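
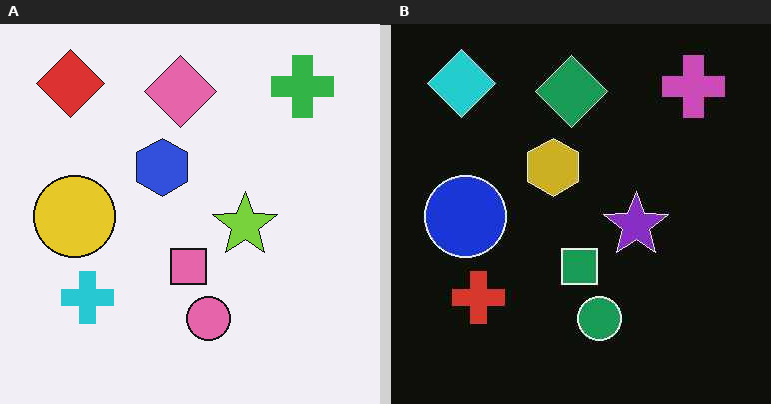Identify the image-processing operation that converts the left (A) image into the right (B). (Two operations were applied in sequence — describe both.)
The image was color-inverted (negative), then given moderate JPEG compression.

The light background has become dark and every shape's color is its complement — a photographic negative. Blocky 8×8 compression artifacts appear around shape edges and the flat background shows ringing — characteristic JPEG degradation.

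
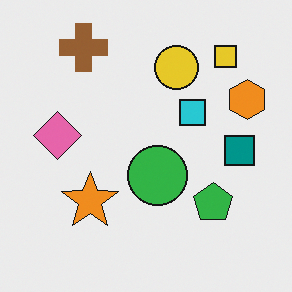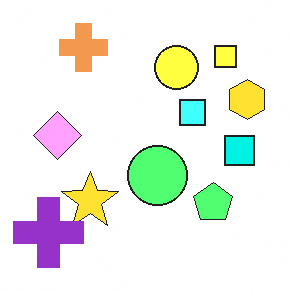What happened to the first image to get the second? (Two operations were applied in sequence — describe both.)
Brightened a lot, then overlaid with an additional purple cross.

Every pixel — background and shapes alike — is uniformly brightened. A purple cross appears in the second image that is absent from the first.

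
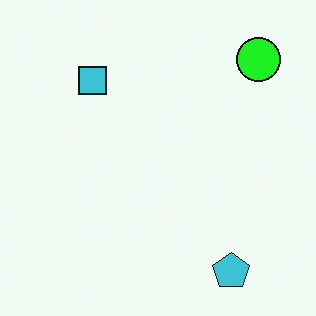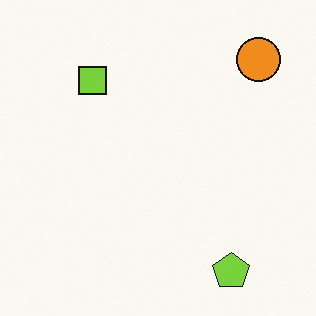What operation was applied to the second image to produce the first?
The transformation is: hue-shifted noticeably.

Every shape's color has rotated by the same amount around the hue wheel — a uniform hue shift.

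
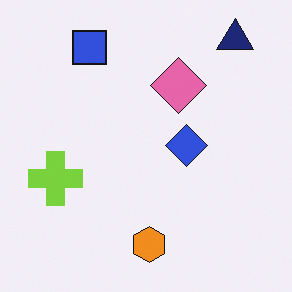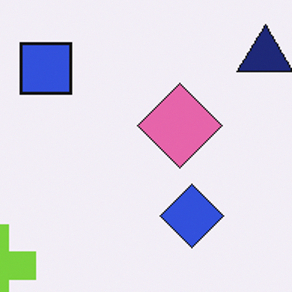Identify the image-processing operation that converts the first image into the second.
The image was cropped slightly and scaled back up.

The visible shapes are larger and the field of view is narrower; shapes near the original edges may be partly or wholly outside the frame — a crop-and-rescale.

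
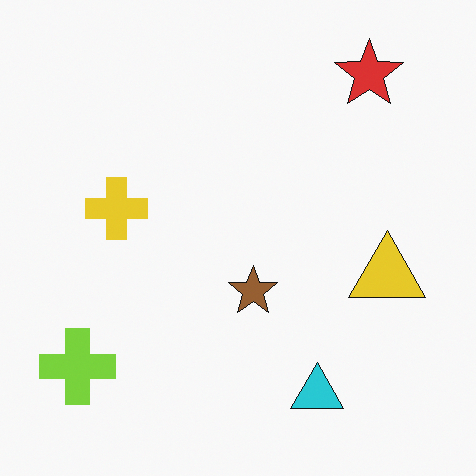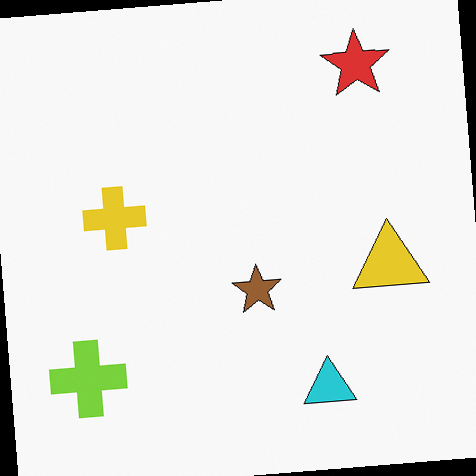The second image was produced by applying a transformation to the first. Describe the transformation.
It was rotated counter-clockwise by a slight angle.

Every shape is tilted by the same angle and the image corners show triangular fill wedges — a whole-image rotation by a non-right angle.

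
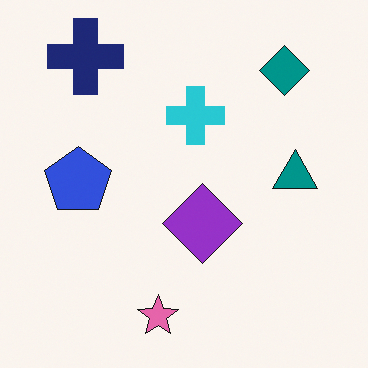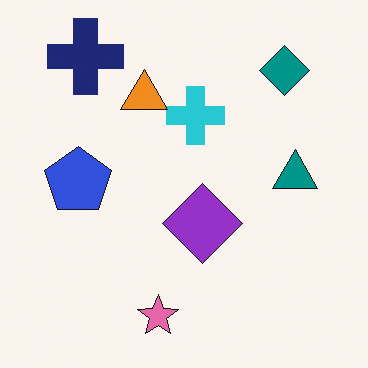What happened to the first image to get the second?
It was overlaid with an additional orange triangle.

An orange triangle appears in the second image that is absent from the first.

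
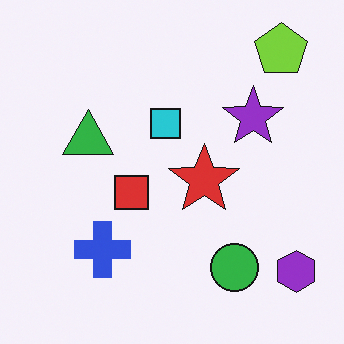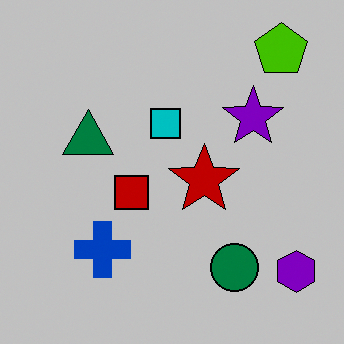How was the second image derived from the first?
The image was aggressively posterized.

Each flat color has snapped to a coarser quantized level — most visibly, the near-white background has dropped to a flat grey.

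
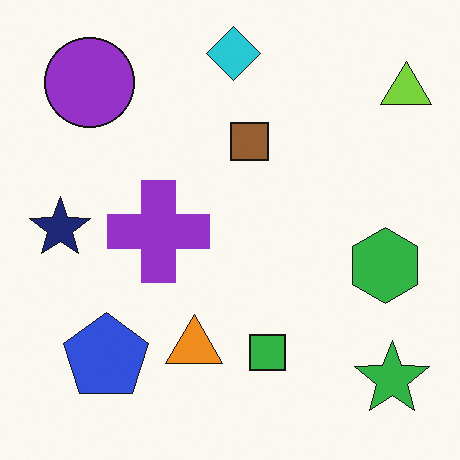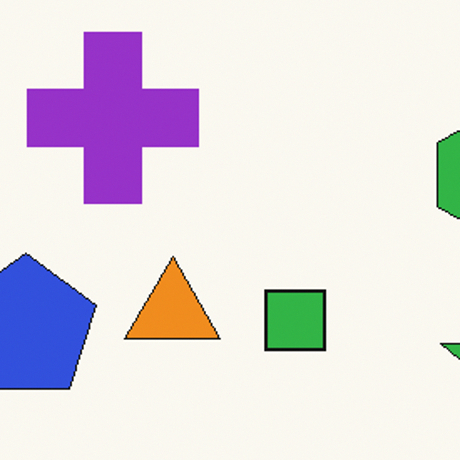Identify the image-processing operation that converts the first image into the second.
Cropped to a noticeably smaller region and rescaled.

The visible shapes are larger and the field of view is narrower; shapes near the original edges may be partly or wholly outside the frame — a crop-and-rescale.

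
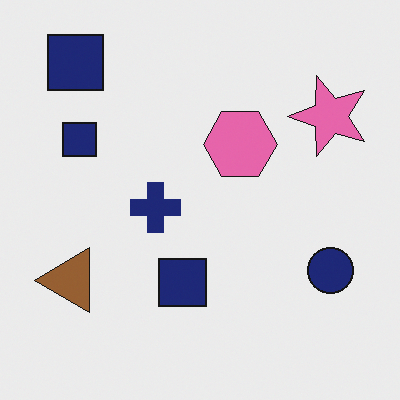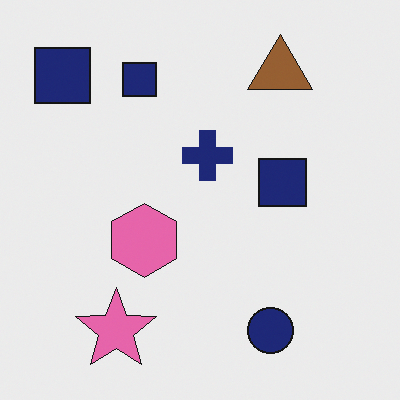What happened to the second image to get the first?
It was transposed (reflected across the top-left ↔ bottom-right diagonal).

Shapes have swapped their row and column positions — what was in the top-right is now in the bottom-left — a diagonal reflection.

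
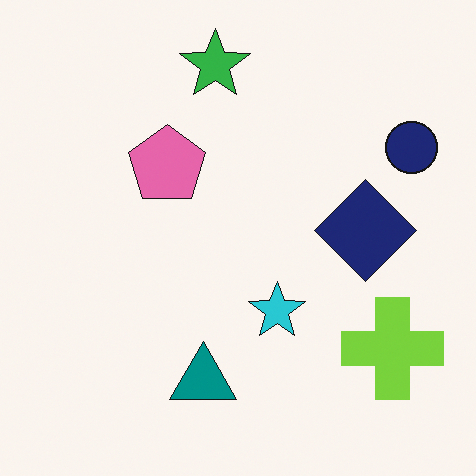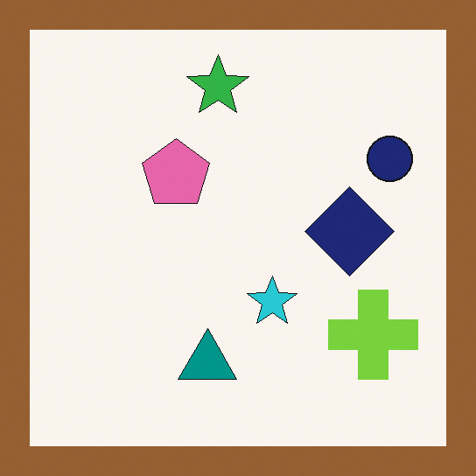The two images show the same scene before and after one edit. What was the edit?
The image was framed with a brown border.

A solid brown frame runs around the edge of the second image, with the content slightly shrunk inside it.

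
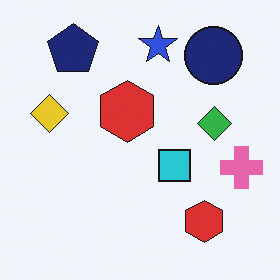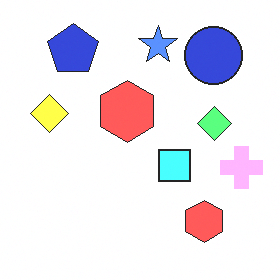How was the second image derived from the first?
The second image is the first substantially brightened.

Every pixel — background and shapes alike — is uniformly brightened.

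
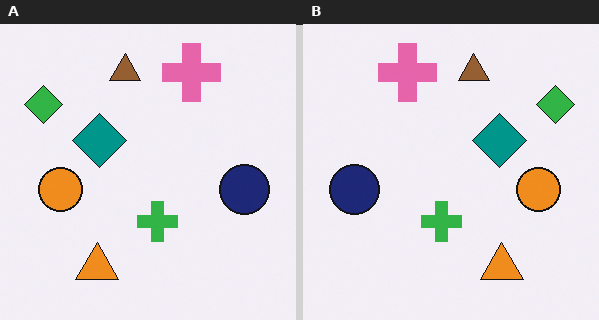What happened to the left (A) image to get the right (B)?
The transformation is: flipped horizontally (left ↔ right).

The green diamond is in the top-left of the left (A) image and the top-right of the right (B) — shapes on opposite sides of the vertical midline have swapped in a mirror flip.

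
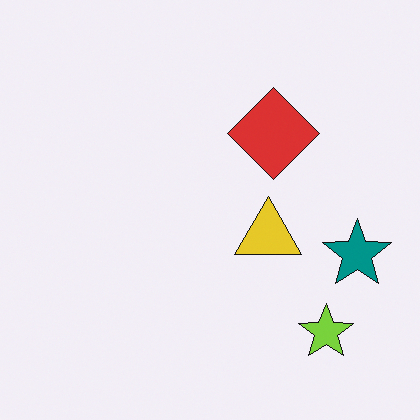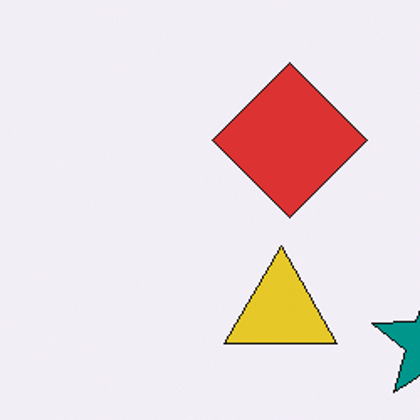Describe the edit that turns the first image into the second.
This is the original image cropped to a noticeably smaller region and rescaled.

The visible shapes are larger and the field of view is narrower; shapes near the original edges may be partly or wholly outside the frame — a crop-and-rescale.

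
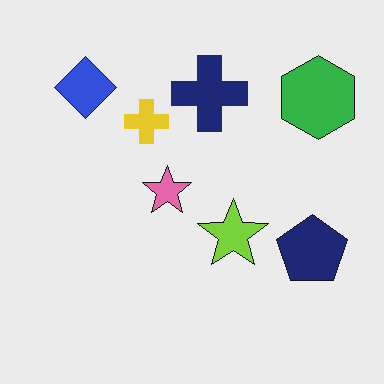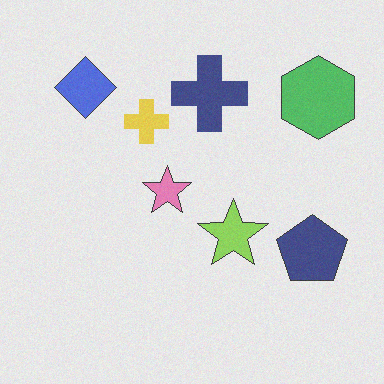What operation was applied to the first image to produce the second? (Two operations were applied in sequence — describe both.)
Degraded with a light layer of grain, then given slightly reduced contrast.

Random speckle covers the whole image, including the flat background. Tones are pushed toward mid-grey across the whole image — a global contrast change.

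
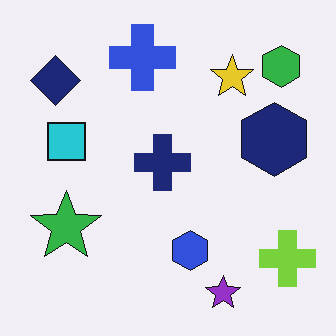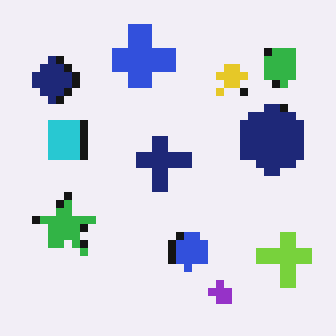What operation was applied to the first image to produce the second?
It was pixelated into visible square blocks.

Shapes are reduced to large square blocks; fine edges and outlines are lost — a downscale-then-upscale (mosaic) effect.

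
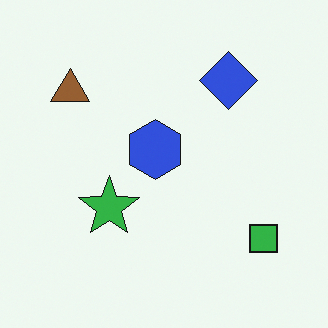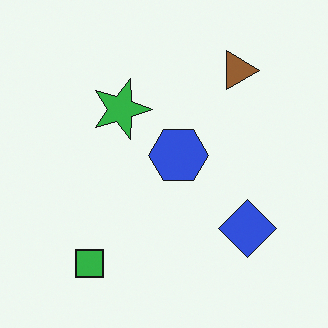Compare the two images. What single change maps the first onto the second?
Rotated 90° clockwise.

The green square sits in the bottom-right of the first image and the bottom-left of the second — consistent with a whole-image 90° clockwise rotation.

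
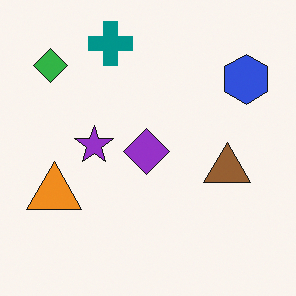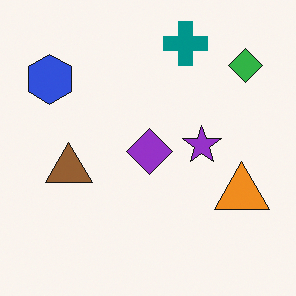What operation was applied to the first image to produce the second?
This is the original image flipped horizontally (left ↔ right).

The blue hexagon is in the top-right of the first image and the top-left of the second — shapes on opposite sides of the vertical midline have swapped in a mirror flip.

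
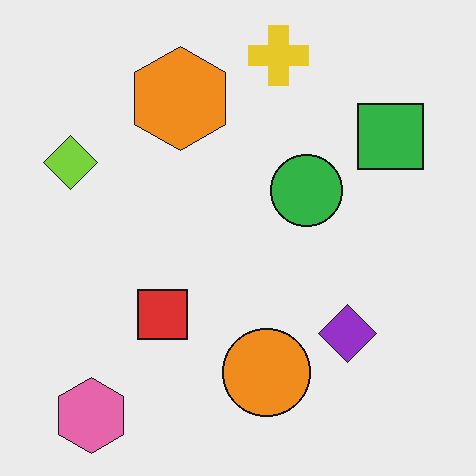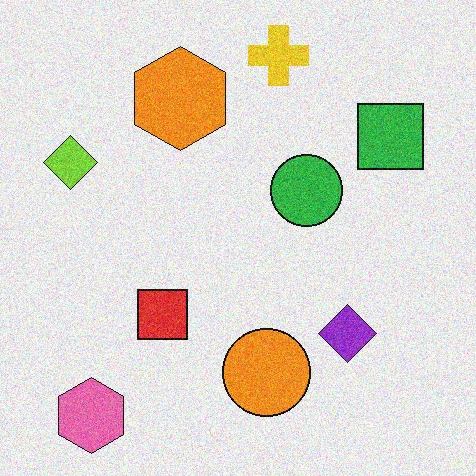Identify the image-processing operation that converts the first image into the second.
This is the original image degraded with moderate additive noise.

Random speckle covers the whole image, including the flat background.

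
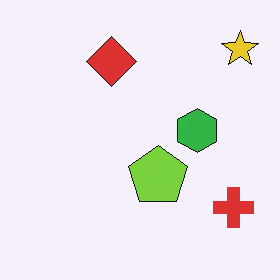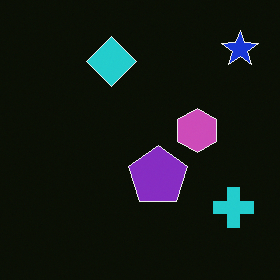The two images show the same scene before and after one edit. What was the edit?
Color-inverted (negative).

The light background has become dark and every shape's color is its complement — a photographic negative.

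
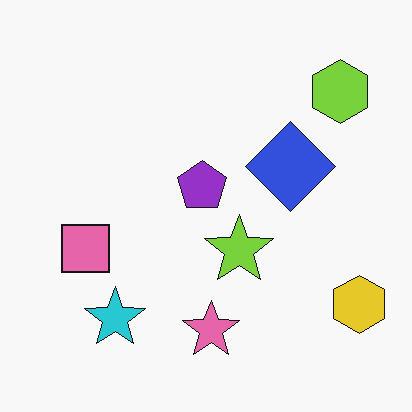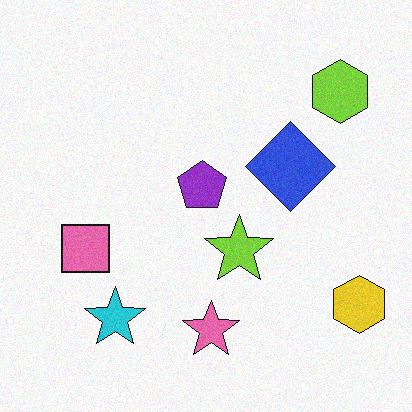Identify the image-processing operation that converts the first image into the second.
The image was degraded with a light layer of grain.

Random speckle covers the whole image, including the flat background.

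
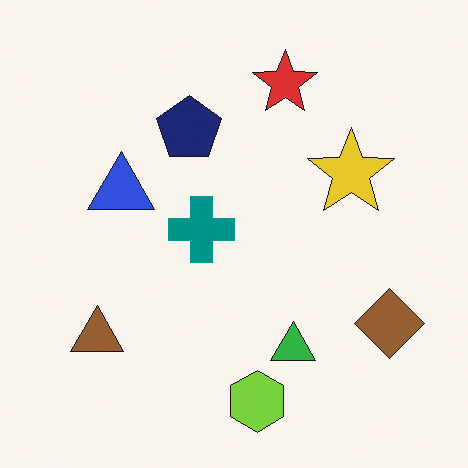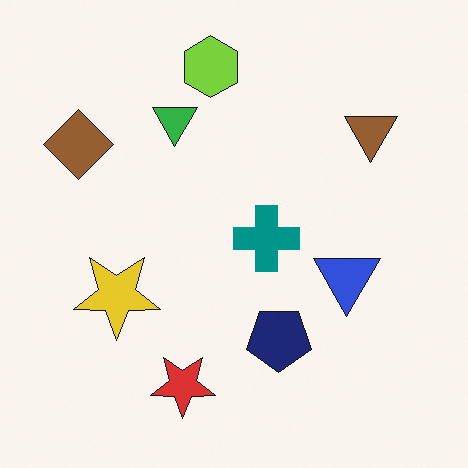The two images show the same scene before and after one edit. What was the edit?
The transformation is: rotated 180°.

The brown diamond sits in the bottom-right of the first image and the top-left of the second — consistent with a whole-image 180° rotation.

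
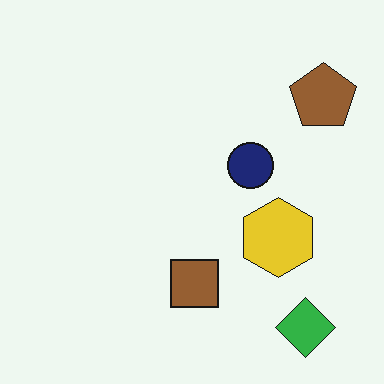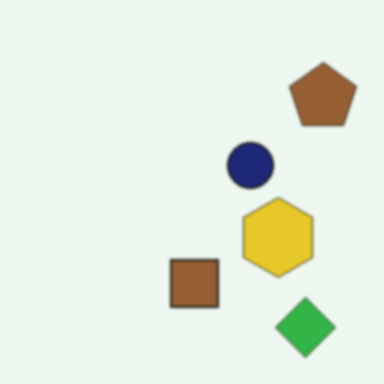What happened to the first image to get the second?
It was slightly softened.

Shape edges and outlines are uniformly softened across the whole image.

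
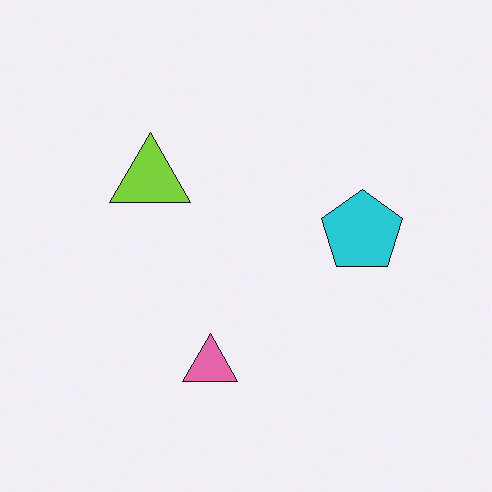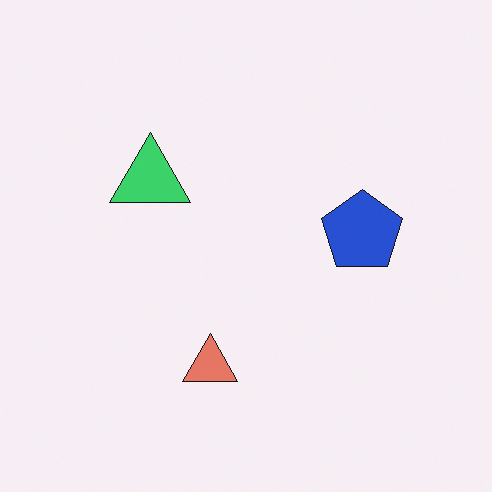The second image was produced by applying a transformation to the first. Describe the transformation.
It was hue-shifted slightly.

Every shape's color has rotated by the same amount around the hue wheel — a uniform hue shift.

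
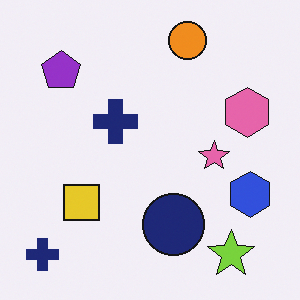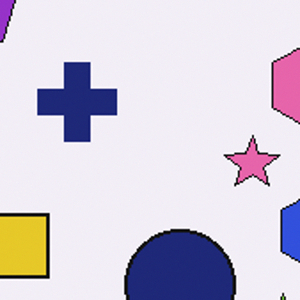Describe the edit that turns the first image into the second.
Cropped tightly and scaled back up.

The visible shapes are larger and the field of view is narrower; shapes near the original edges may be partly or wholly outside the frame — a crop-and-rescale.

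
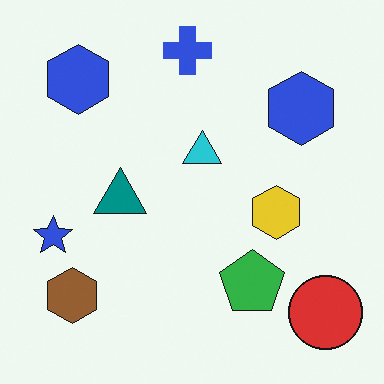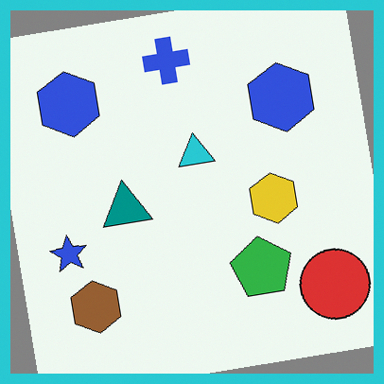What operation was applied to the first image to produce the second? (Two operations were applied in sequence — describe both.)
The transformation is: rotated counter-clockwise by a few degrees, then framed with a cyan border.

Every shape is tilted by the same angle and the image corners show triangular fill wedges — a whole-image rotation by a non-right angle. A solid cyan frame runs around the edge of the second image, with the content slightly shrunk inside it.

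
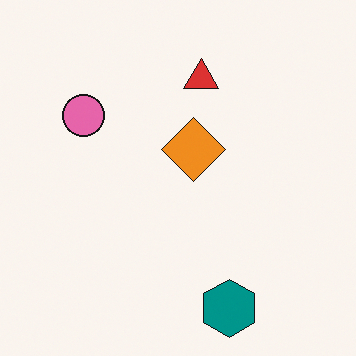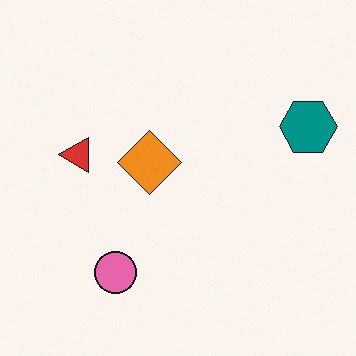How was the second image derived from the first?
Rotated 90° counter-clockwise.

The teal hexagon sits in the bottom of the first image and the right of the second — consistent with a whole-image 90° counter-clockwise rotation.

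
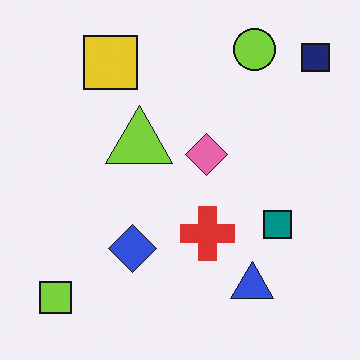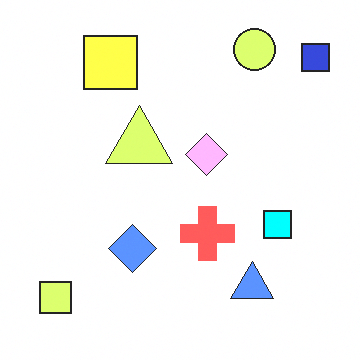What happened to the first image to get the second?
The image was brightened a lot.

Every pixel — background and shapes alike — is uniformly brightened.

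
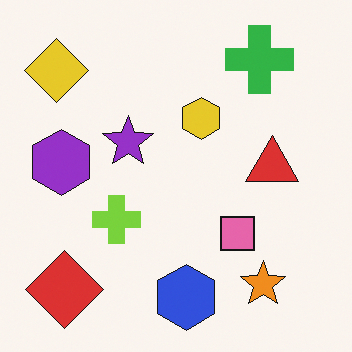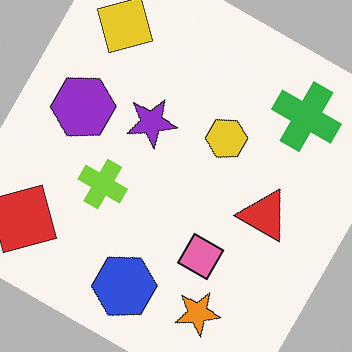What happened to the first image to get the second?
Rotated clockwise by a clearly visible amount.

Every shape is tilted by the same angle and the image corners show triangular fill wedges — a whole-image rotation by a non-right angle.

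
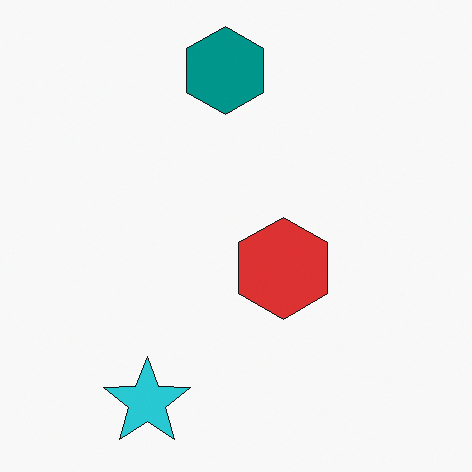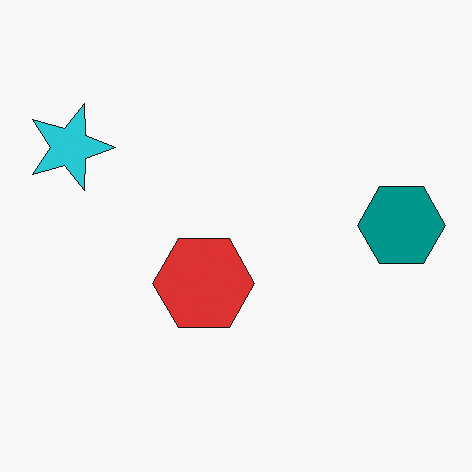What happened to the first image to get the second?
Rotated 90° clockwise.

The cyan star sits in the bottom-left of the first image and the top-left of the second — consistent with a whole-image 90° clockwise rotation.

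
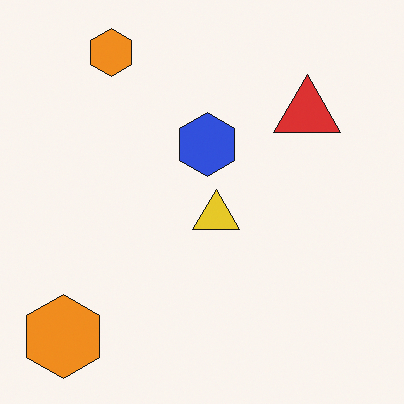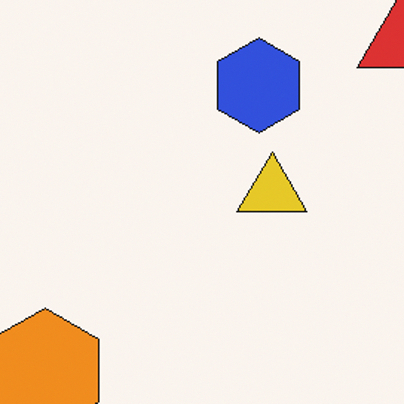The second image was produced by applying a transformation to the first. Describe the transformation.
It was cropped to a modestly smaller region and rescaled.

The visible shapes are larger and the field of view is narrower; shapes near the original edges may be partly or wholly outside the frame — a crop-and-rescale.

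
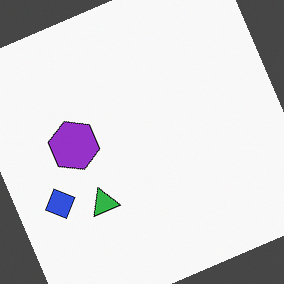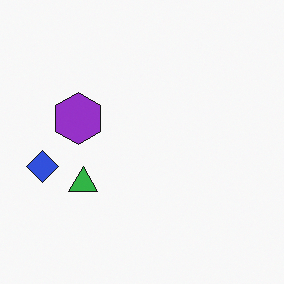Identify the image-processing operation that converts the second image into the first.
The first image is the second rotated counter-clockwise by a moderate amount.

Every shape is tilted by the same angle and the image corners show triangular fill wedges — a whole-image rotation by a non-right angle.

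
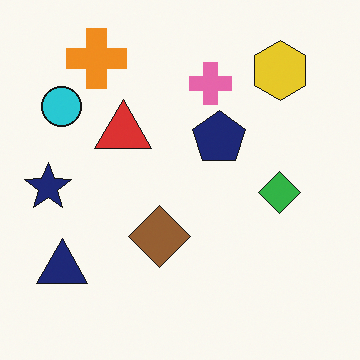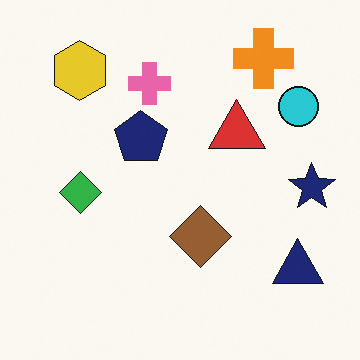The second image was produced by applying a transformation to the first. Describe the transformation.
The second image is the first flipped horizontally (left ↔ right).

The navy star is in the left of the first image and the right of the second — shapes on opposite sides of the vertical midline have swapped in a mirror flip.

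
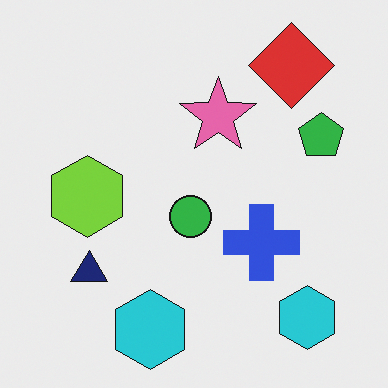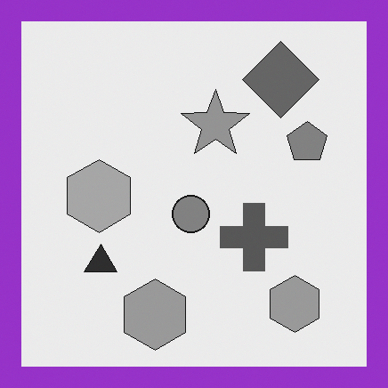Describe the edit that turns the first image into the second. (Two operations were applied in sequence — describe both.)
The transformation is: converted to grayscale, then framed with a purple border.

All color is removed — every shape is now a shade of grey. A solid purple frame runs around the edge of the second image, with the content slightly shrunk inside it.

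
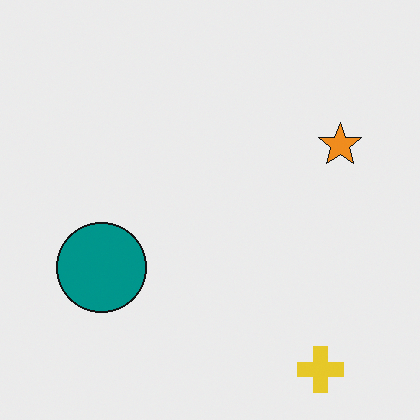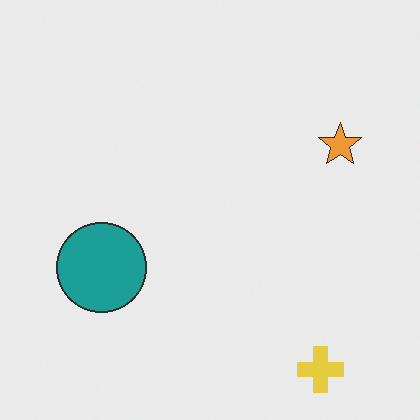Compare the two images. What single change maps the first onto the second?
The second image is the first given slightly reduced contrast.

Tones are pushed toward mid-grey across the whole image — a global contrast change.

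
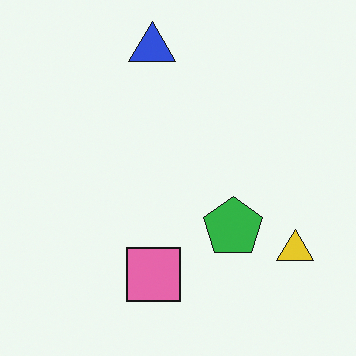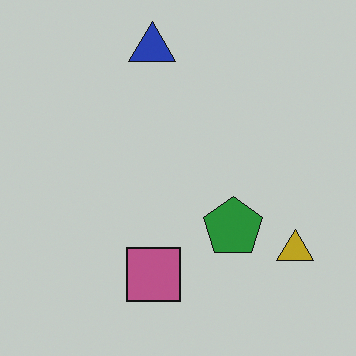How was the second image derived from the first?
The transformation is: darkened a little.

Every pixel — background and shapes alike — is uniformly darkened.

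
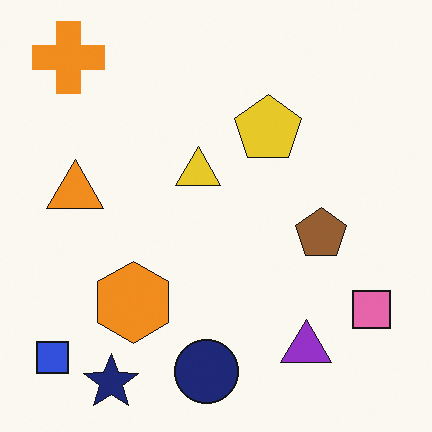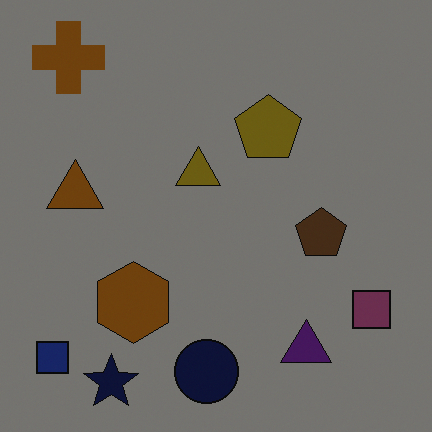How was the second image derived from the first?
Noticeably darkened.

Every pixel — background and shapes alike — is uniformly darkened.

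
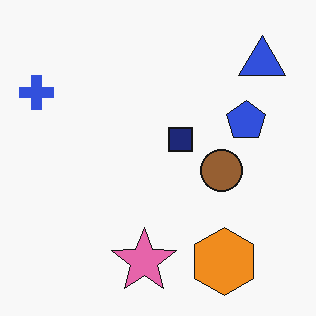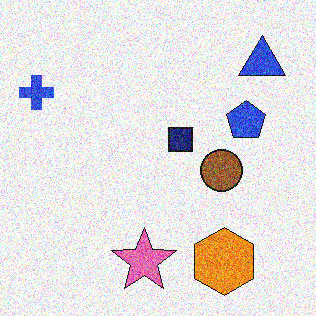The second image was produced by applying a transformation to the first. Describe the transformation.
The second image is the first degraded with a thick layer of grain.

Random speckle covers the whole image, including the flat background.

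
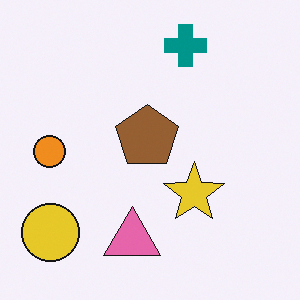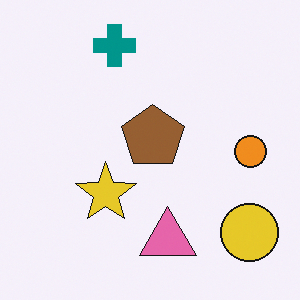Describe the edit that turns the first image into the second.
Flipped horizontally (left ↔ right).

The orange circle is in the left of the first image and the right of the second — shapes on opposite sides of the vertical midline have swapped in a mirror flip.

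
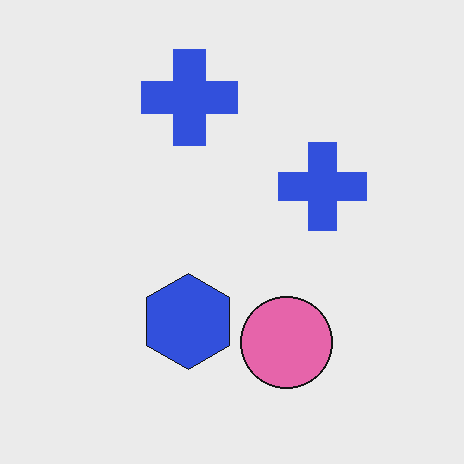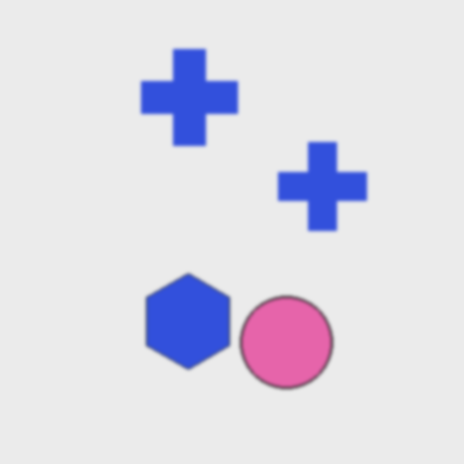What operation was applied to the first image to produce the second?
Given a subtle gaussian blur.

Shape edges and outlines are uniformly softened across the whole image.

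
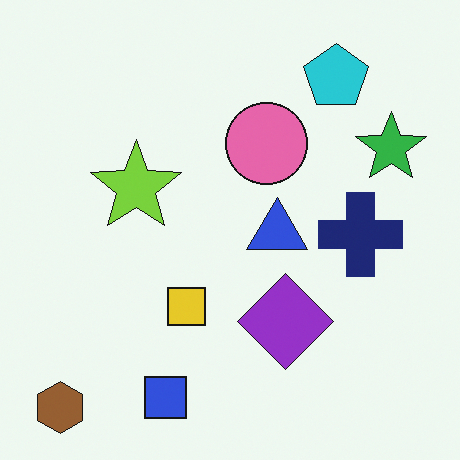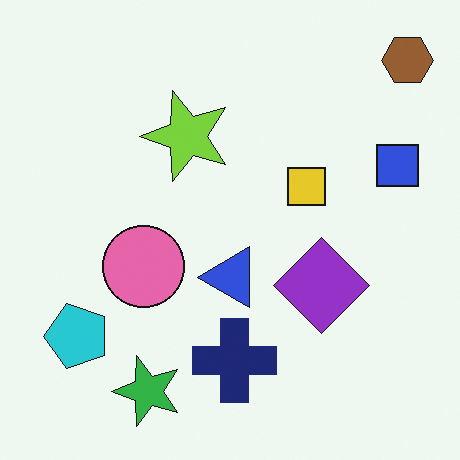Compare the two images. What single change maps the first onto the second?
Transposed (reflected across the top-left ↔ bottom-right diagonal).

Shapes have swapped their row and column positions — what was in the top-right is now in the bottom-left — a diagonal reflection.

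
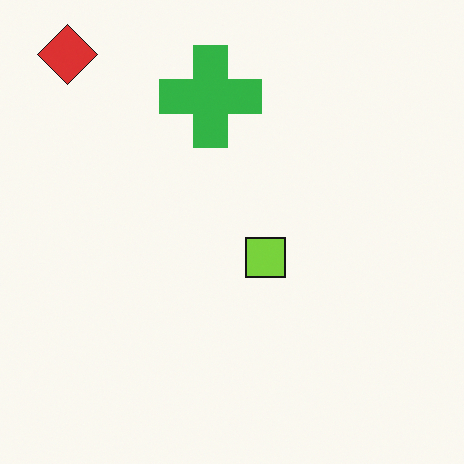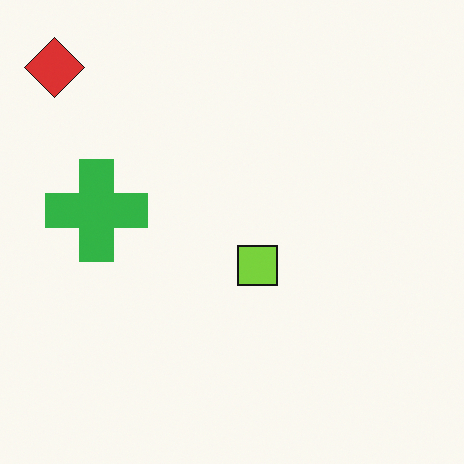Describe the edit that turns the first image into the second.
The transformation is: transposed (reflected across the top-left ↔ bottom-right diagonal).

Shapes have swapped their row and column positions — what was in the top-right is now in the bottom-left — a diagonal reflection.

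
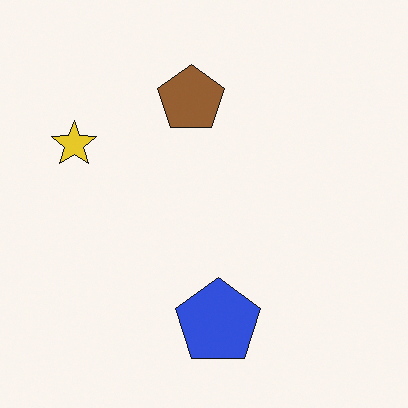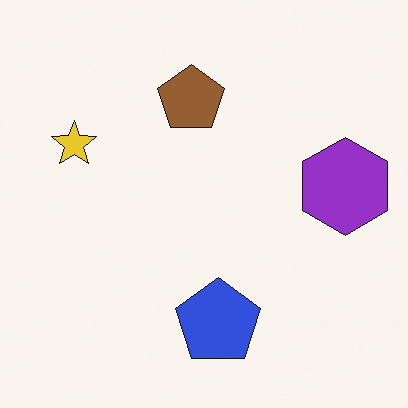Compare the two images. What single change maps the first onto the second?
The second image is the first overlaid with an additional purple hexagon.

A purple hexagon appears in the second image that is absent from the first.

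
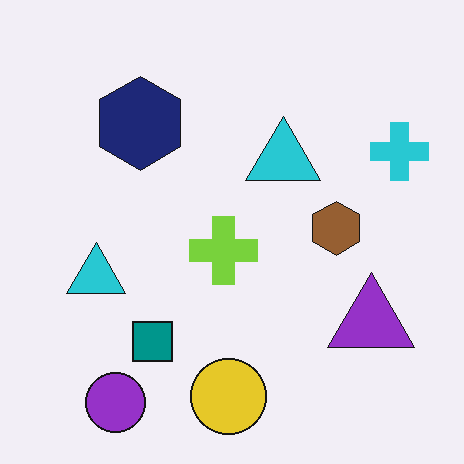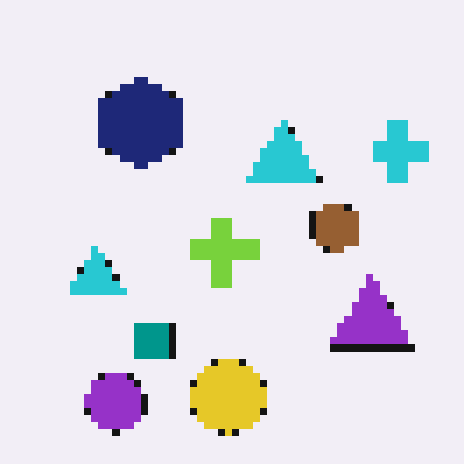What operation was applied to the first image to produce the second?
Moderately pixelated.

Shapes are reduced to large square blocks; fine edges and outlines are lost — a downscale-then-upscale (mosaic) effect.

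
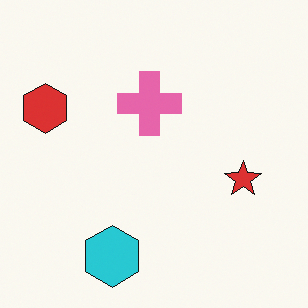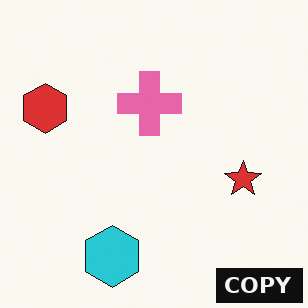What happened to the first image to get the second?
The transformation is: watermarked with the text "COPY" in the lower-right corner.

A dark label reading "COPY" appears in the lower-right corner.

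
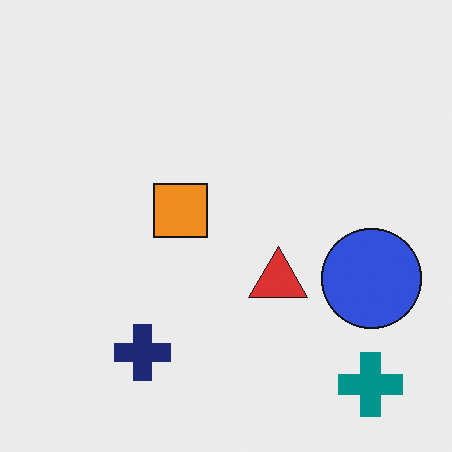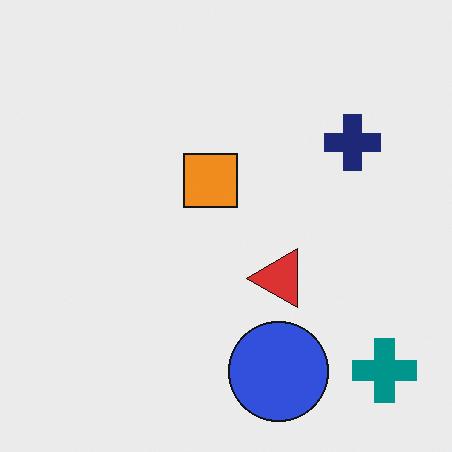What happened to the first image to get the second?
It was transposed (reflected across the top-left ↔ bottom-right diagonal).

Shapes have swapped their row and column positions — what was in the top-right is now in the bottom-left — a diagonal reflection.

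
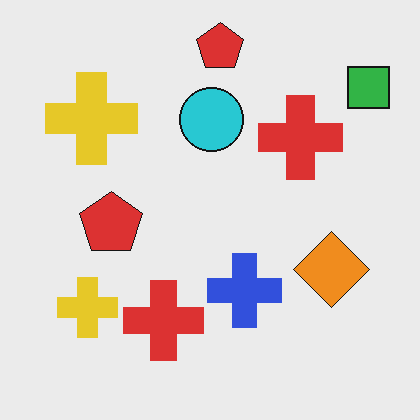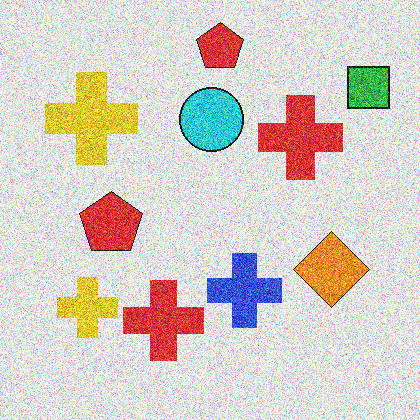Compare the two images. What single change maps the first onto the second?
It was degraded with strong gaussian noise.

Random speckle covers the whole image, including the flat background.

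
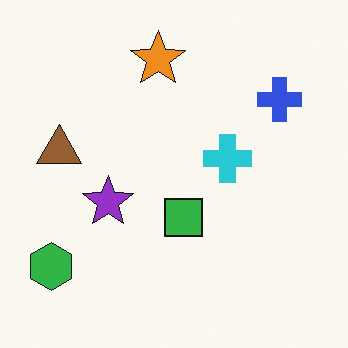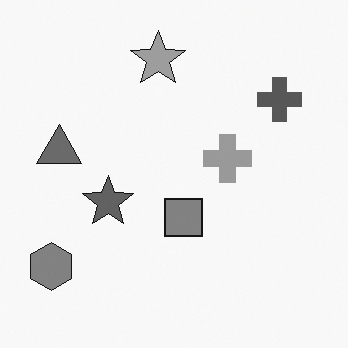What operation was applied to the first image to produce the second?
Converted to grayscale.

All color is removed — every shape is now a shade of grey.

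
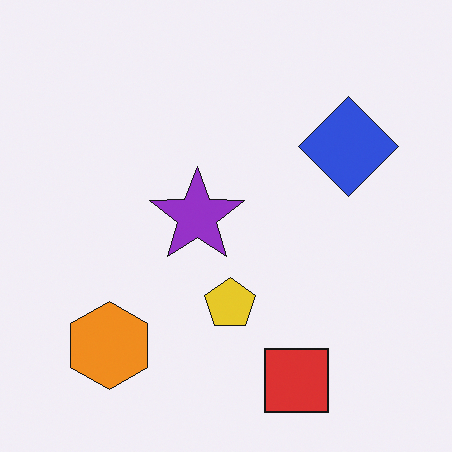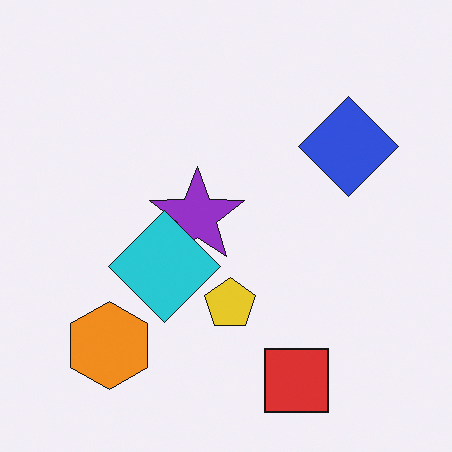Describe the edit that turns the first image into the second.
The second image is the first overlaid with an additional cyan diamond.

A cyan diamond appears in the second image that is absent from the first.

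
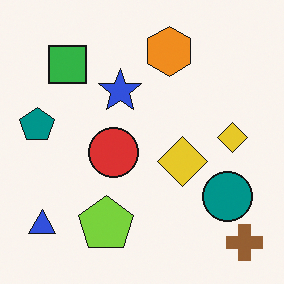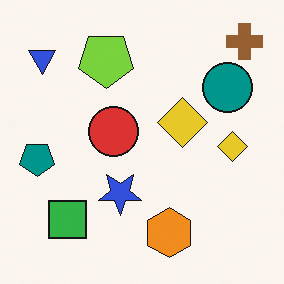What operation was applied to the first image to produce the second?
This is the original image flipped vertically (top ↔ bottom).

The brown cross is in the bottom-right of the first image and the top-right of the second — shapes on opposite sides of the horizontal midline have swapped in a mirror flip.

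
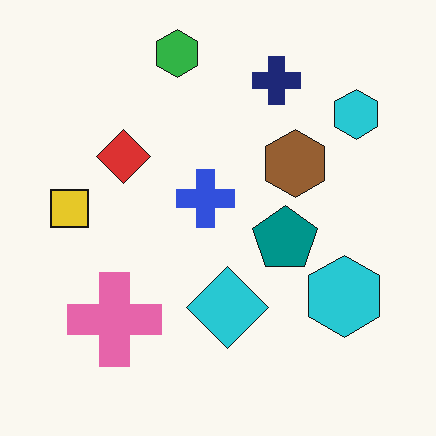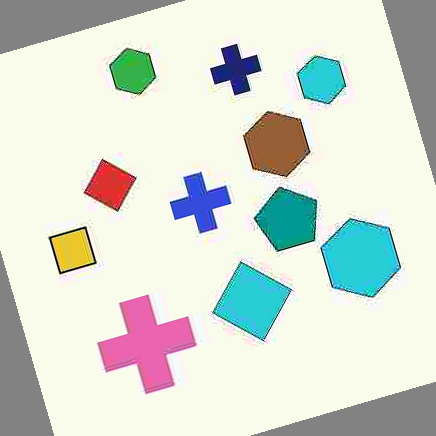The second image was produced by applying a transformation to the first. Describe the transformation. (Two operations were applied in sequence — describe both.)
This is the original image heavily JPEG-compressed with obvious blocking artifacts, then rotated counter-clockwise by a moderate amount.

Blocky 8×8 compression artifacts appear around shape edges and the flat background shows ringing — characteristic JPEG degradation. Every shape is tilted by the same angle and the image corners show triangular fill wedges — a whole-image rotation by a non-right angle.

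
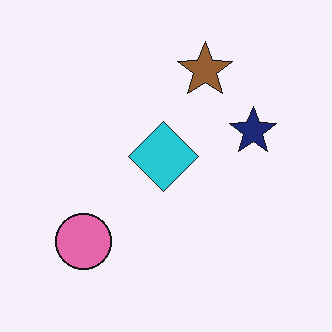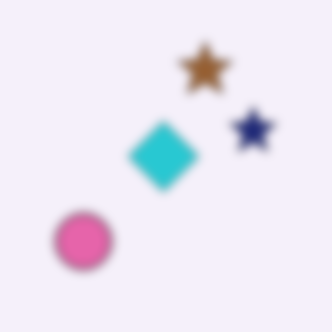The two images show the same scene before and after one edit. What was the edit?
Strongly gaussian-blurred.

Shape edges and outlines are uniformly softened across the whole image.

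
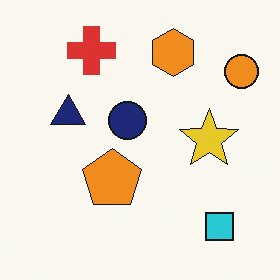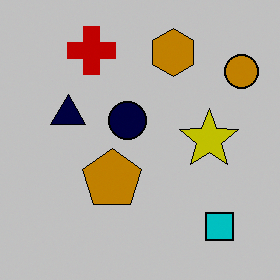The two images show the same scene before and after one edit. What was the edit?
The transformation is: heavily posterized to just a handful of flat colors.

Each flat color has snapped to a coarser quantized level — most visibly, the near-white background has dropped to a flat grey.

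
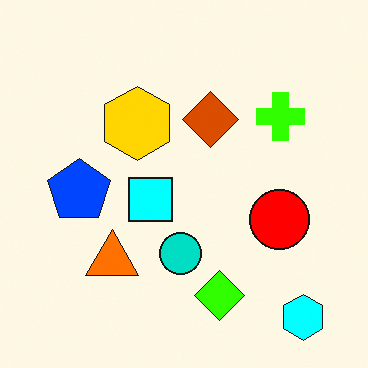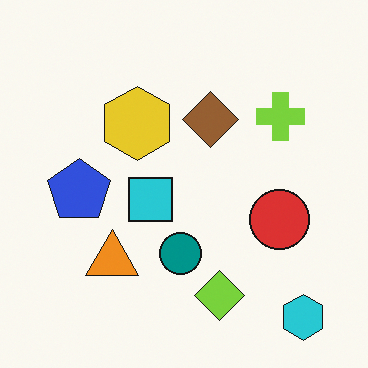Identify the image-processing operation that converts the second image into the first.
The first image is the second made much more vivid (saturation change).

All colors are more vivid — a global saturation change.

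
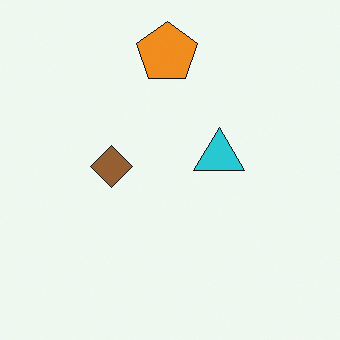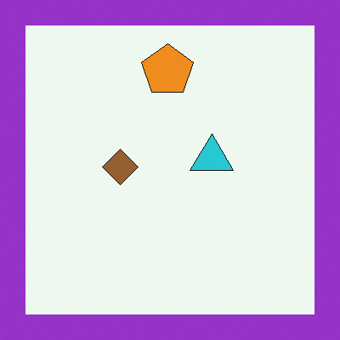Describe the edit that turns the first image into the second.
This is the original image framed with a purple border.

A solid purple frame runs around the edge of the second image, with the content slightly shrunk inside it.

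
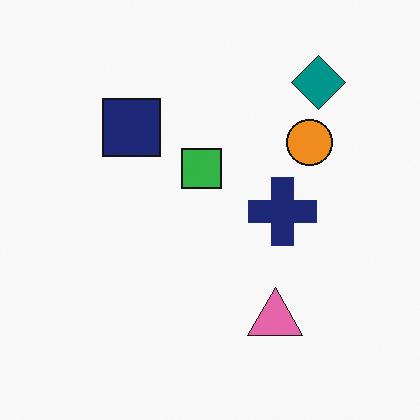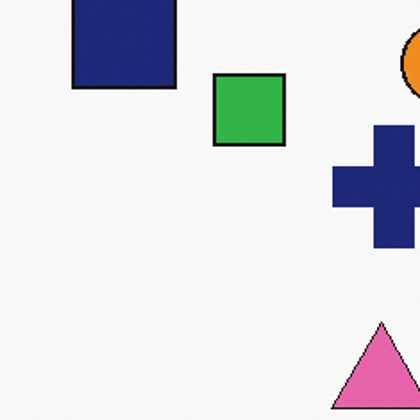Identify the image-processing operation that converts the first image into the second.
Cropped tightly and scaled back up.

The visible shapes are larger and the field of view is narrower; shapes near the original edges may be partly or wholly outside the frame — a crop-and-rescale.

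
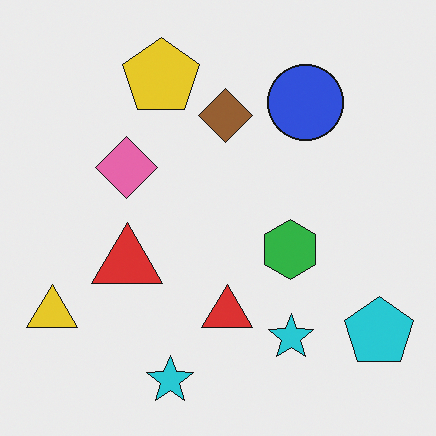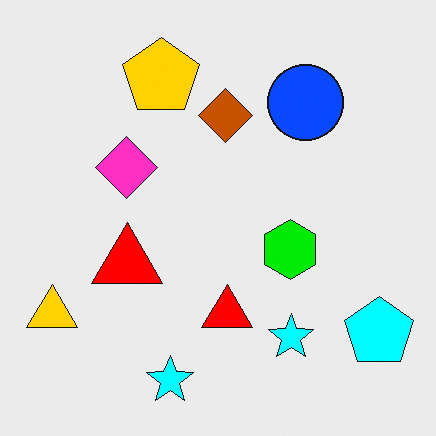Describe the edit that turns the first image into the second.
Heavily oversaturated.

All colors are more vivid — a global saturation change.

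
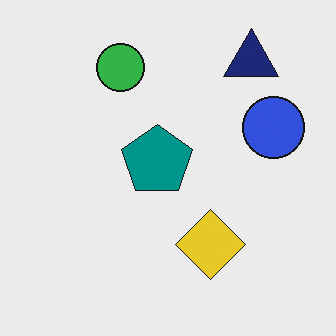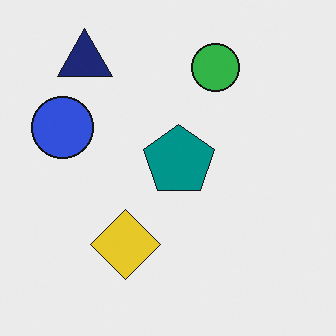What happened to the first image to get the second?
The image was flipped horizontally (left ↔ right).

The blue circle is in the right of the first image and the left of the second — shapes on opposite sides of the vertical midline have swapped in a mirror flip.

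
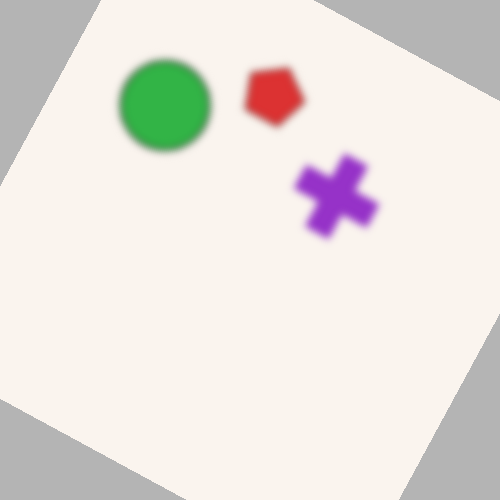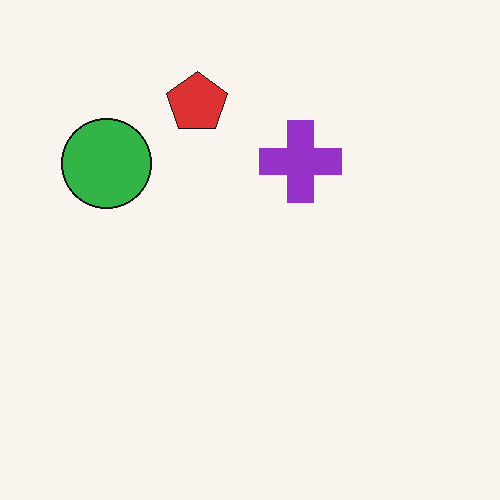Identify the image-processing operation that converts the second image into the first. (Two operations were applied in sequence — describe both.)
The transformation is: moderately blurred, then rotated clockwise by a clearly visible amount.

Shape edges and outlines are uniformly softened across the whole image. Every shape is tilted by the same angle and the image corners show triangular fill wedges — a whole-image rotation by a non-right angle.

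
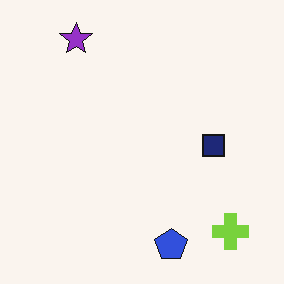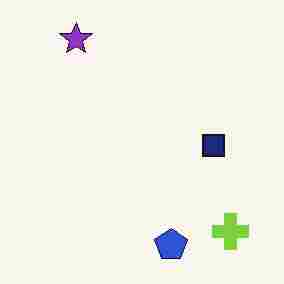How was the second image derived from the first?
It was heavily JPEG-compressed with obvious blocking artifacts.

Blocky 8×8 compression artifacts appear around shape edges and the flat background shows ringing — characteristic JPEG degradation.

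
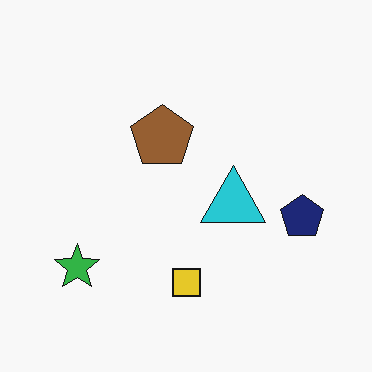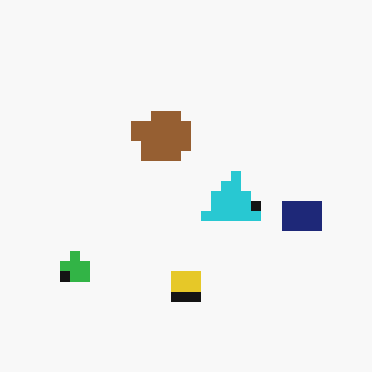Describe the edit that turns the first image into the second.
This is the original image coarsely pixelated.

Shapes are reduced to large square blocks; fine edges and outlines are lost — a downscale-then-upscale (mosaic) effect.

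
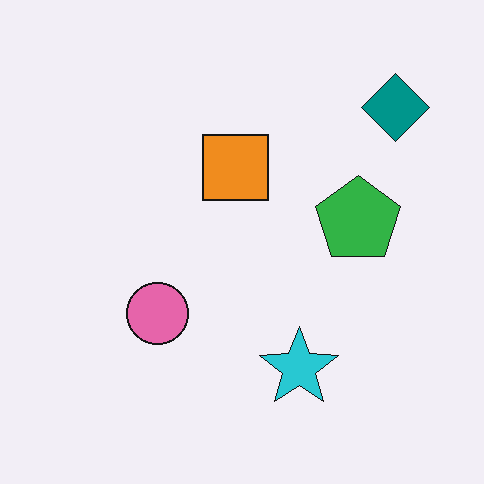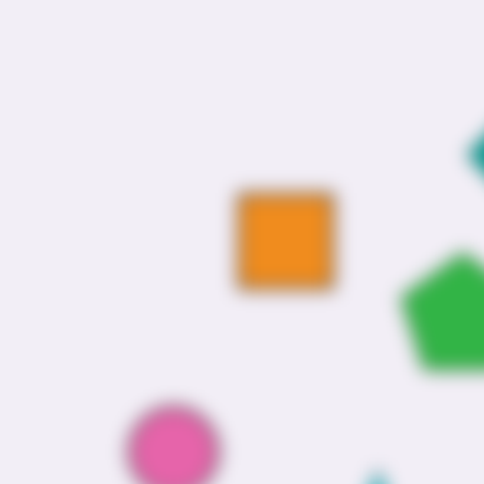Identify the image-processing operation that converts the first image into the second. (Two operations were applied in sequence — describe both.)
It was strongly gaussian-blurred, then cropped to a modestly smaller region and rescaled.

Shape edges and outlines are uniformly softened across the whole image. The visible shapes are larger and the field of view is narrower; shapes near the original edges may be partly or wholly outside the frame — a crop-and-rescale.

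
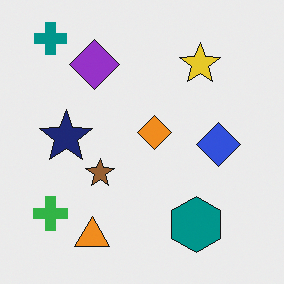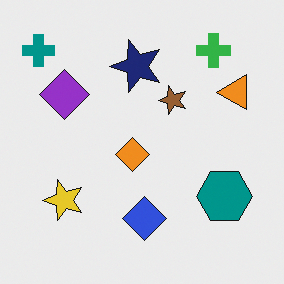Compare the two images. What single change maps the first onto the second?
Transposed (reflected across the top-left ↔ bottom-right diagonal).

Shapes have swapped their row and column positions — what was in the top-right is now in the bottom-left — a diagonal reflection.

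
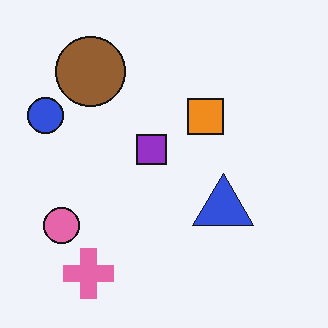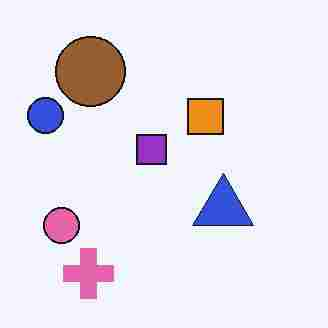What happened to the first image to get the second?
The image was degraded with heavy JPEG compression.

Blocky 8×8 compression artifacts appear around shape edges and the flat background shows ringing — characteristic JPEG degradation.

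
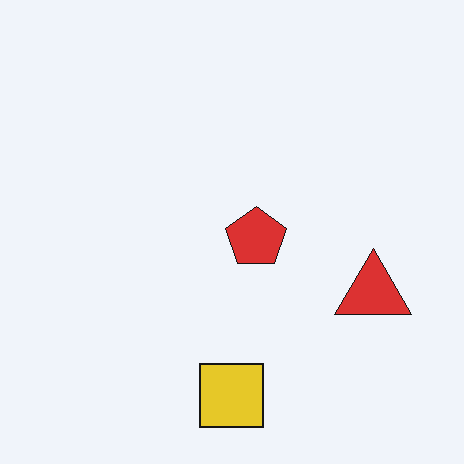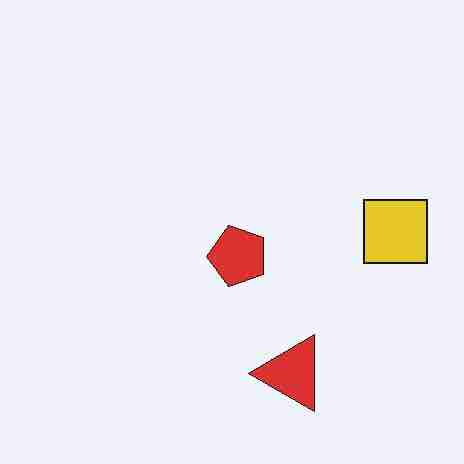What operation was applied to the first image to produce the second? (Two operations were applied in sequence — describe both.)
The image was degraded with heavy JPEG compression, then transposed (reflected across the top-left ↔ bottom-right diagonal).

Blocky 8×8 compression artifacts appear around shape edges and the flat background shows ringing — characteristic JPEG degradation. Shapes have swapped their row and column positions — what was in the top-right is now in the bottom-left — a diagonal reflection.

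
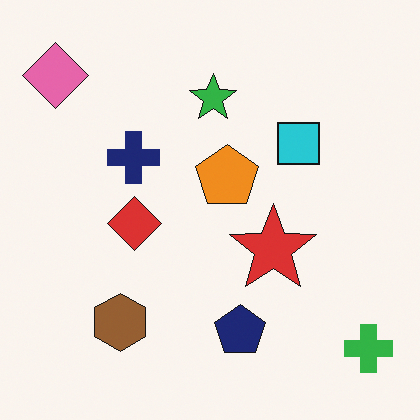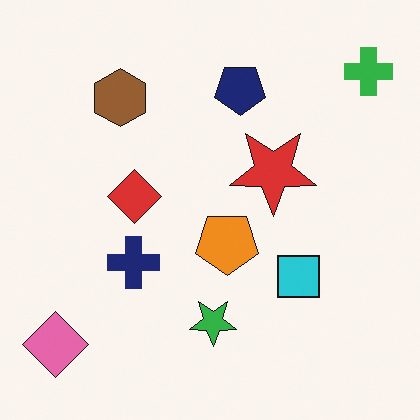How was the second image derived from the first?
It was flipped vertically (top ↔ bottom).

The green cross is in the bottom-right of the first image and the top-right of the second — shapes on opposite sides of the horizontal midline have swapped in a mirror flip.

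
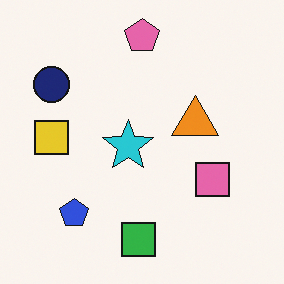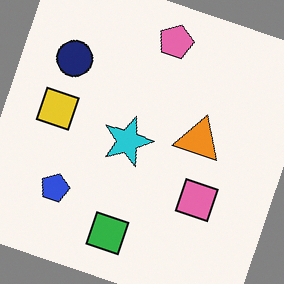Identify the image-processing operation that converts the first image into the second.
Rotated clockwise by a clearly visible amount.

Every shape is tilted by the same angle and the image corners show triangular fill wedges — a whole-image rotation by a non-right angle.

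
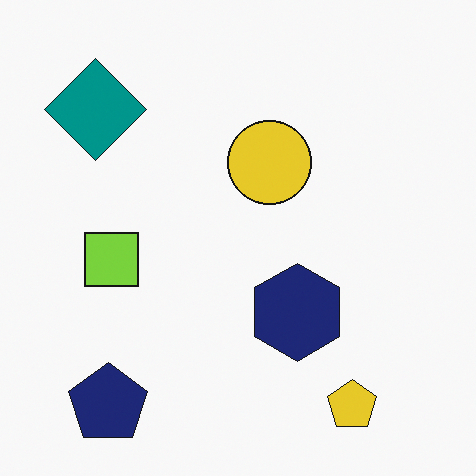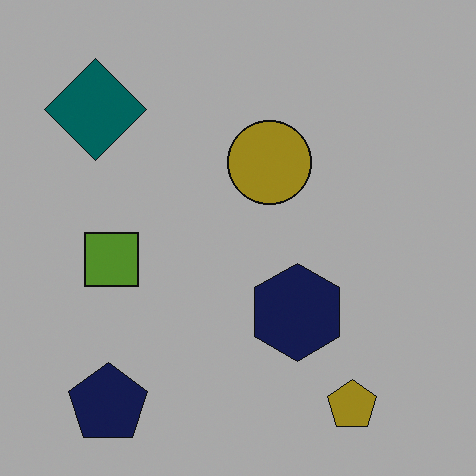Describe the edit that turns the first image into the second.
The second image is the first substantially darkened.

Every pixel — background and shapes alike — is uniformly darkened.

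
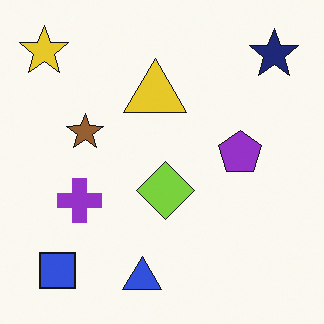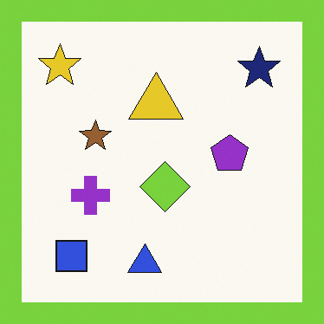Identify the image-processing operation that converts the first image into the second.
This is the original image framed with a lime border.

A solid lime frame runs around the edge of the second image, with the content slightly shrunk inside it.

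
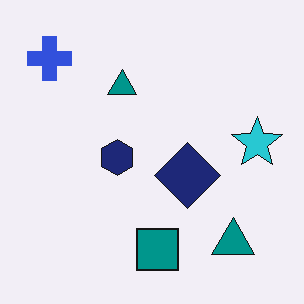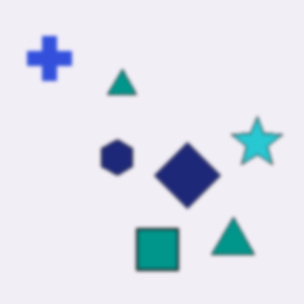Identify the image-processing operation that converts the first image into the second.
The image was slightly softened.

Shape edges and outlines are uniformly softened across the whole image.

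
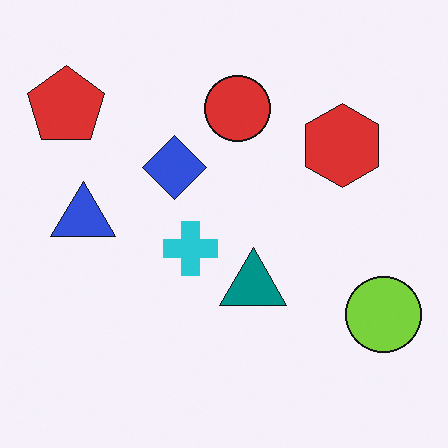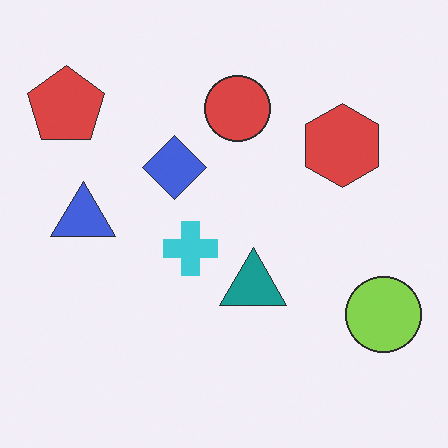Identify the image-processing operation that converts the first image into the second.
Given slightly reduced contrast.

Tones are pushed toward mid-grey across the whole image — a global contrast change.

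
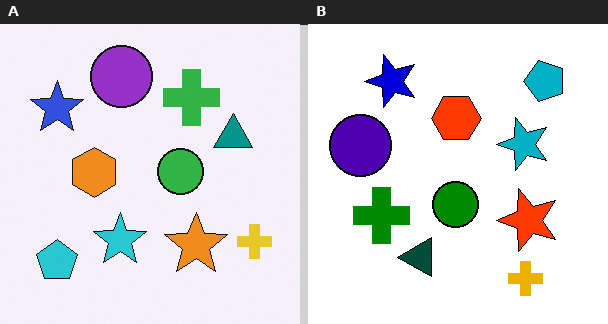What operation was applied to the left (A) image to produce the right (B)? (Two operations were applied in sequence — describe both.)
Transposed (reflected across the top-left ↔ bottom-right diagonal), then given much higher contrast.

Shapes have swapped their row and column positions — what was in the top-right is now in the bottom-left — a diagonal reflection. Tones are pushed away from mid-grey across the whole image — a global contrast change.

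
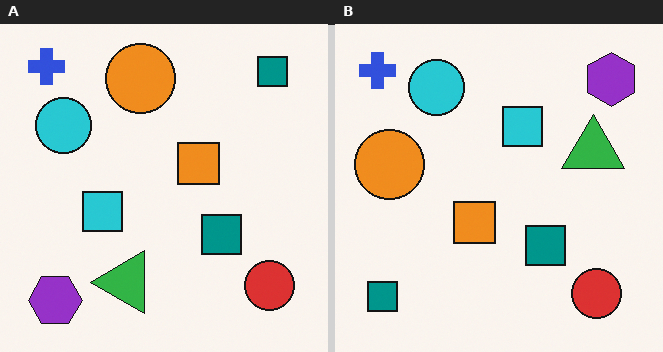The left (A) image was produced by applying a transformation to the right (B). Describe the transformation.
Transposed (reflected across the top-left ↔ bottom-right diagonal).

Shapes have swapped their row and column positions — what was in the top-right is now in the bottom-left — a diagonal reflection.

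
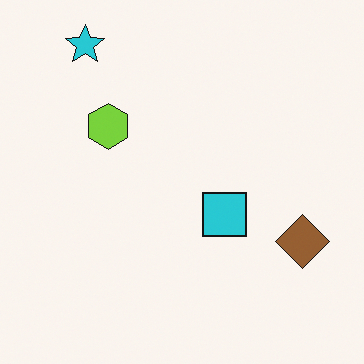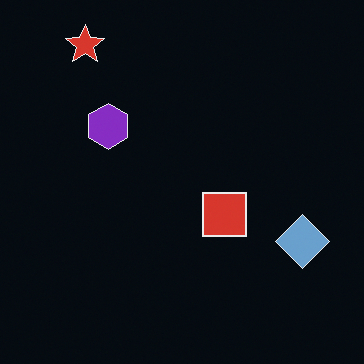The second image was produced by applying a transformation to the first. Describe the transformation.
The second image is the first color-inverted (negative).

The light background has become dark and every shape's color is its complement — a photographic negative.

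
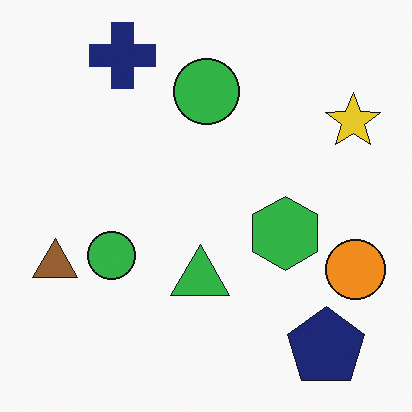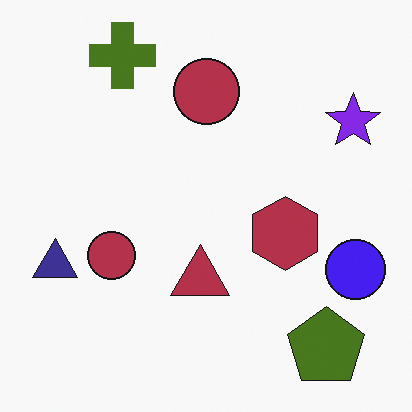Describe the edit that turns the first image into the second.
The transformation is: hue-shifted through roughly half the color wheel.

Every shape's color has rotated by the same amount around the hue wheel — a uniform hue shift.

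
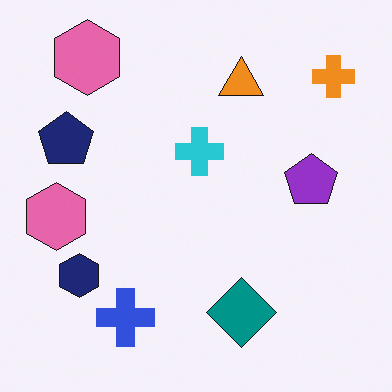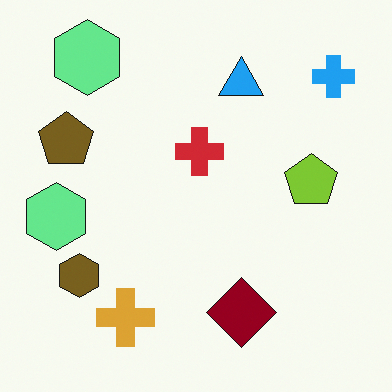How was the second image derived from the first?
Hue-shifted by a large amount.

Every shape's color has rotated by the same amount around the hue wheel — a uniform hue shift.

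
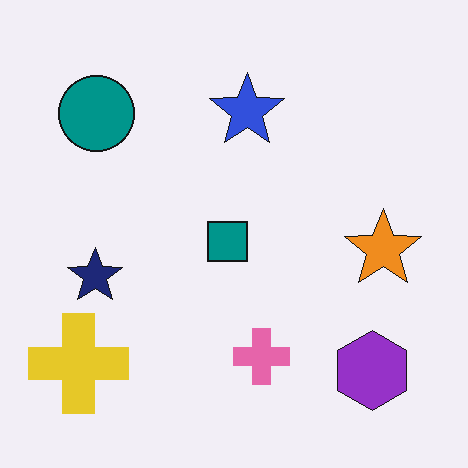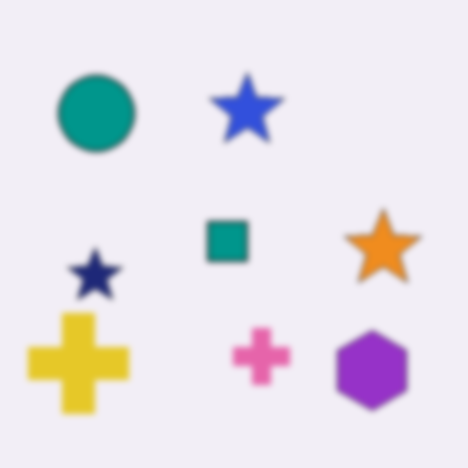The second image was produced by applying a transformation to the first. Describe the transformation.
This is the original image moderately blurred.

Shape edges and outlines are uniformly softened across the whole image.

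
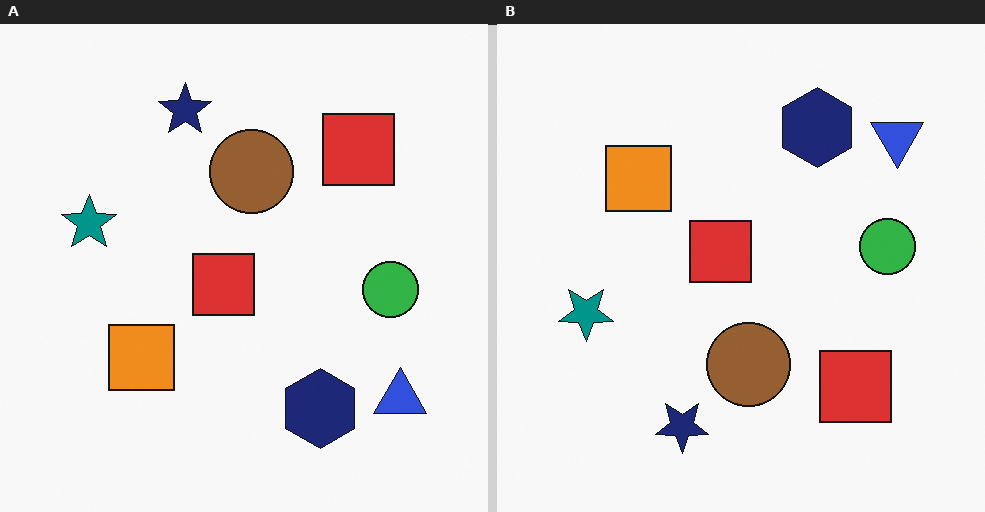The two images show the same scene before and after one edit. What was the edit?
Flipped vertically (top ↔ bottom).

The navy star is in the top of the left (A) image and the bottom of the right (B) — shapes on opposite sides of the horizontal midline have swapped in a mirror flip.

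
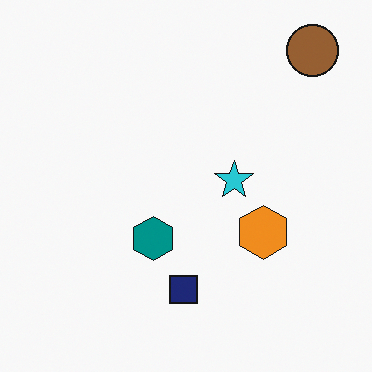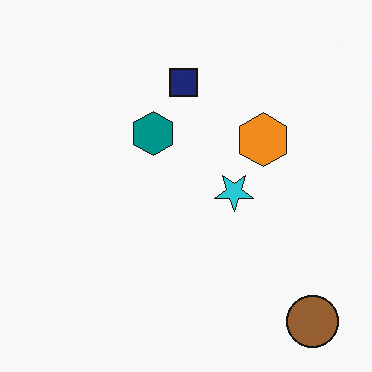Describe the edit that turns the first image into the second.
The second image is the first flipped vertically (top ↔ bottom).

The brown circle is in the top-right of the first image and the bottom-right of the second — shapes on opposite sides of the horizontal midline have swapped in a mirror flip.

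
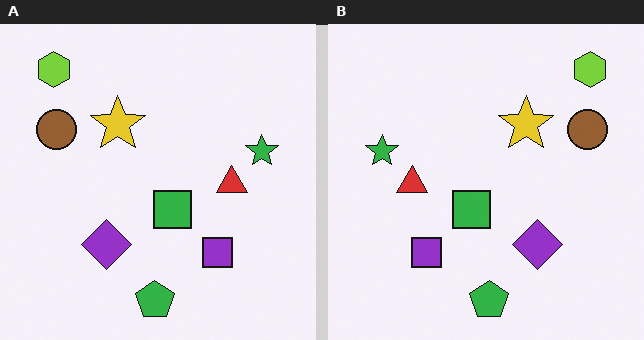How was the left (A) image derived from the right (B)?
This is the original image flipped horizontally (left ↔ right).

The green star is in the left of the right (B) image and the right of the left (A) — shapes on opposite sides of the vertical midline have swapped in a mirror flip.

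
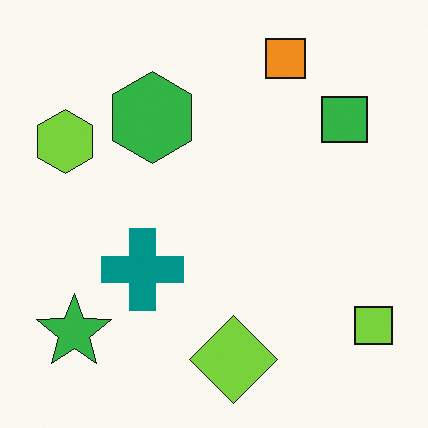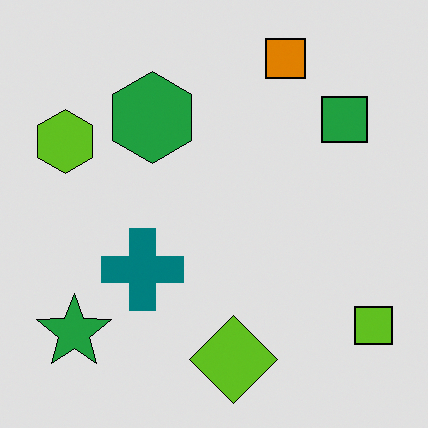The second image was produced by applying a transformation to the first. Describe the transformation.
The second image is the first posterized to a reduced palette.

Each flat color has snapped to a coarser quantized level — most visibly, the near-white background has dropped to a flat grey.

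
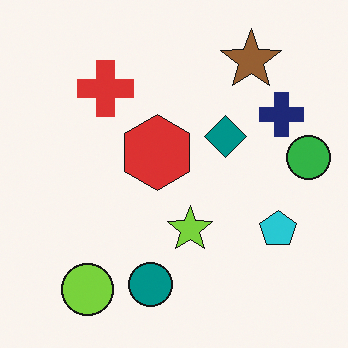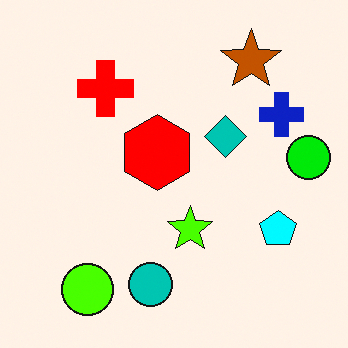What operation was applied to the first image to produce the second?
The transformation is: made much more vivid (saturation change).

All colors are more vivid — a global saturation change.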